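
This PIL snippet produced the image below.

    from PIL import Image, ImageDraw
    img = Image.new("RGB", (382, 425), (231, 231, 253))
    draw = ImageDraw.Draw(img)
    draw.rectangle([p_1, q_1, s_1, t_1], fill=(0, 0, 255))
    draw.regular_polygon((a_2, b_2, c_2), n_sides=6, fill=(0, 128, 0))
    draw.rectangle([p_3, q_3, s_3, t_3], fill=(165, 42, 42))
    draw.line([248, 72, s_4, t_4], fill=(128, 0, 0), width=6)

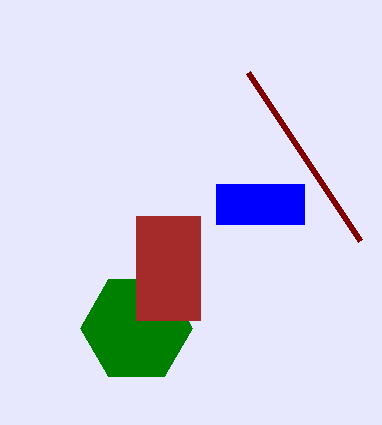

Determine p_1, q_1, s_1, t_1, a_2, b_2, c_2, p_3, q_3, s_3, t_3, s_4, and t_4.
p_1 = 216
q_1 = 184
s_1 = 304
t_1 = 224
a_2 = 136
b_2 = 328
c_2 = 56
p_3 = 136
q_3 = 216
s_3 = 200
t_3 = 320
s_4 = 360
t_4 = 240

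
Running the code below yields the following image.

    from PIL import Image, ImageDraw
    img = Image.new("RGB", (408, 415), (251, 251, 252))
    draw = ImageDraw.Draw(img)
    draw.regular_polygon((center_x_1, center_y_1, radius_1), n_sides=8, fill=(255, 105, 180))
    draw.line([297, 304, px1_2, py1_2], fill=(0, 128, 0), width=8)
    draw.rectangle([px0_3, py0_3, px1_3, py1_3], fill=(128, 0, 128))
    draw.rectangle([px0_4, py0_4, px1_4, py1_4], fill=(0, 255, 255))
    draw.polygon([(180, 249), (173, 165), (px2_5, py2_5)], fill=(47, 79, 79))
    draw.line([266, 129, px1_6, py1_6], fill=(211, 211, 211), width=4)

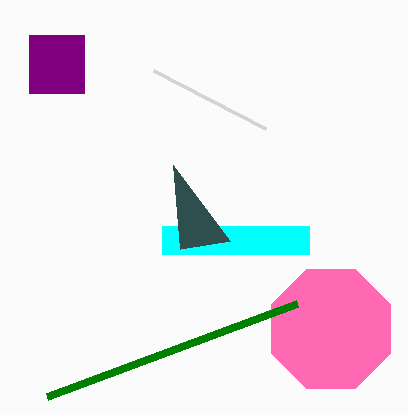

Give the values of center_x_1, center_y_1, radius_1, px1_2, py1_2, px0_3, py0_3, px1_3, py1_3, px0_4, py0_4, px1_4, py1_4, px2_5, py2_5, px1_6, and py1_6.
center_x_1 = 331; center_y_1 = 329; radius_1 = 64; px1_2 = 47; py1_2 = 397; px0_3 = 29; py0_3 = 35; px1_3 = 84; py1_3 = 93; px0_4 = 162; py0_4 = 226; px1_4 = 309; py1_4 = 254; px2_5 = 230; py2_5 = 241; px1_6 = 154; py1_6 = 71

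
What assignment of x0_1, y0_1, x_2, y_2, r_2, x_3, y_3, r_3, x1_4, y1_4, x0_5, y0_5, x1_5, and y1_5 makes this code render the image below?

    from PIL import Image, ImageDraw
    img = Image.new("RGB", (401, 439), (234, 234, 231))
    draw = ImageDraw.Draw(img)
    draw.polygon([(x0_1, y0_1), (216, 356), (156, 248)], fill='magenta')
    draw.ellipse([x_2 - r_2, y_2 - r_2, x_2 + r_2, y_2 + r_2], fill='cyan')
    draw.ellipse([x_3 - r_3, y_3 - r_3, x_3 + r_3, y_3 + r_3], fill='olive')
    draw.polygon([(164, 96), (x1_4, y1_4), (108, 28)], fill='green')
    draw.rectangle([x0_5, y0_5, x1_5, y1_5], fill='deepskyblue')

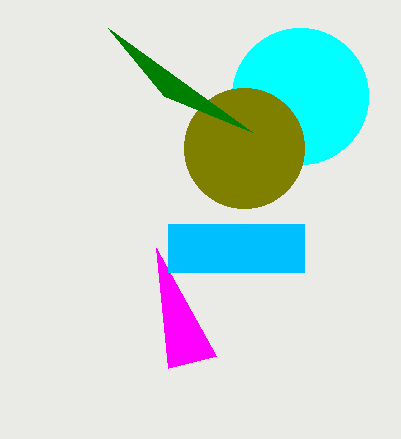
x0_1 = 168
y0_1 = 368
x_2 = 300
y_2 = 96
r_2 = 68
x_3 = 244
y_3 = 148
r_3 = 60
x1_4 = 252
y1_4 = 132
x0_5 = 168
y0_5 = 224
x1_5 = 304
y1_5 = 272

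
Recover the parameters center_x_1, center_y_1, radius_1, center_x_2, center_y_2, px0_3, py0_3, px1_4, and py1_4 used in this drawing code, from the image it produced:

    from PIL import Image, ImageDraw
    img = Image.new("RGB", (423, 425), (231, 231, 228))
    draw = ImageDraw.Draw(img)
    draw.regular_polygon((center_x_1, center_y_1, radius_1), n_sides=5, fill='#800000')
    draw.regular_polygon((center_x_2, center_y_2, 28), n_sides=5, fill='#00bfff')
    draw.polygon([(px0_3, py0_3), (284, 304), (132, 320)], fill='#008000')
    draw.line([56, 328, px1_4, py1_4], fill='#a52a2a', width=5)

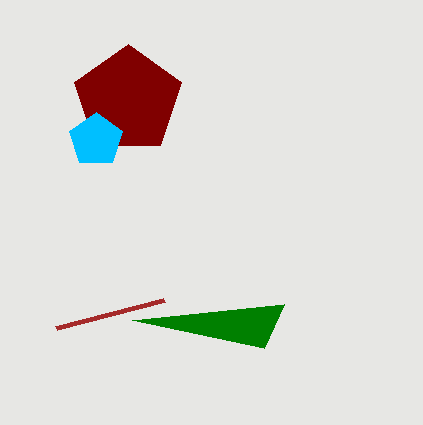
center_x_1 = 128; center_y_1 = 100; radius_1 = 56; center_x_2 = 96; center_y_2 = 140; px0_3 = 264; py0_3 = 348; px1_4 = 164; py1_4 = 300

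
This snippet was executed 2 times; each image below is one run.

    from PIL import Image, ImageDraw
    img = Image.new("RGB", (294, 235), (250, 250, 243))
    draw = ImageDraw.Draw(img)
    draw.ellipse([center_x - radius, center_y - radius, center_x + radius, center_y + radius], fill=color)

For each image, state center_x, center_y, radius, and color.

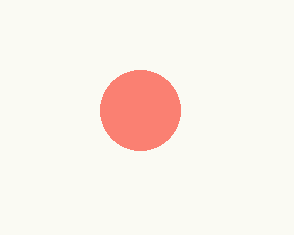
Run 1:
center_x = 140, center_y = 110, radius = 40, color = 'salmon'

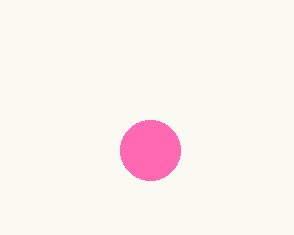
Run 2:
center_x = 150; center_y = 150; radius = 30; color = 'hotpink'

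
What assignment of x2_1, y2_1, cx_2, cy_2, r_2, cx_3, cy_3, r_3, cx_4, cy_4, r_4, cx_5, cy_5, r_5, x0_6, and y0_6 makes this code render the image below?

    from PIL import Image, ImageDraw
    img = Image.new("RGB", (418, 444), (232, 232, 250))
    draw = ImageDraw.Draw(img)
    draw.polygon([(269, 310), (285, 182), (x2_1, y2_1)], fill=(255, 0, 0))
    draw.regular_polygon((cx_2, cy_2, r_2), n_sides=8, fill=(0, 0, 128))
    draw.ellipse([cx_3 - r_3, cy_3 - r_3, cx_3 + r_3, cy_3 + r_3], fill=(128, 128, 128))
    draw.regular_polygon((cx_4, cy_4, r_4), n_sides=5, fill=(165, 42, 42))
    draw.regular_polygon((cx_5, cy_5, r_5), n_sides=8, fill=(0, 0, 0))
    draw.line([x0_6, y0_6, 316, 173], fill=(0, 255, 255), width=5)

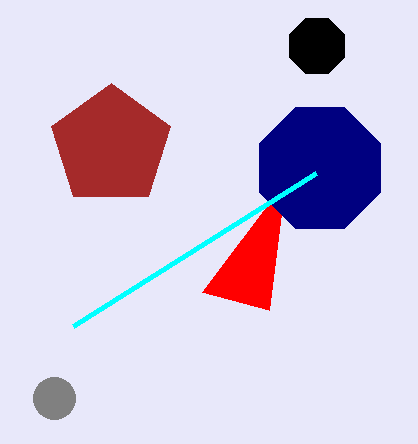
x2_1 = 202
y2_1 = 292
cx_2 = 320
cy_2 = 168
r_2 = 65
cx_3 = 54
cy_3 = 398
r_3 = 21
cx_4 = 111
cy_4 = 146
r_4 = 63
cx_5 = 317
cy_5 = 46
r_5 = 30
x0_6 = 73
y0_6 = 326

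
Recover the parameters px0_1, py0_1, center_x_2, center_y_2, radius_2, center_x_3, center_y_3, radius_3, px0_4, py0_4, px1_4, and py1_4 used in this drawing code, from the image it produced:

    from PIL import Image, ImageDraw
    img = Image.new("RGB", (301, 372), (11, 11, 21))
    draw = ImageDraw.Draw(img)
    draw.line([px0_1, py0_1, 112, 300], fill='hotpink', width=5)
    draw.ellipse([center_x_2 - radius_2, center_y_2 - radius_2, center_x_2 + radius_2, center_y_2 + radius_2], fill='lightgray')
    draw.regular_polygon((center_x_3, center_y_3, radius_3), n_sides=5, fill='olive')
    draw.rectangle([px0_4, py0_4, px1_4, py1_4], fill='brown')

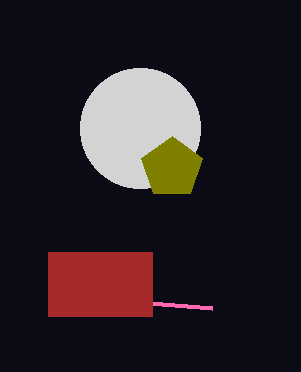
px0_1 = 212, py0_1 = 308, center_x_2 = 140, center_y_2 = 128, radius_2 = 60, center_x_3 = 172, center_y_3 = 168, radius_3 = 32, px0_4 = 48, py0_4 = 252, px1_4 = 152, py1_4 = 316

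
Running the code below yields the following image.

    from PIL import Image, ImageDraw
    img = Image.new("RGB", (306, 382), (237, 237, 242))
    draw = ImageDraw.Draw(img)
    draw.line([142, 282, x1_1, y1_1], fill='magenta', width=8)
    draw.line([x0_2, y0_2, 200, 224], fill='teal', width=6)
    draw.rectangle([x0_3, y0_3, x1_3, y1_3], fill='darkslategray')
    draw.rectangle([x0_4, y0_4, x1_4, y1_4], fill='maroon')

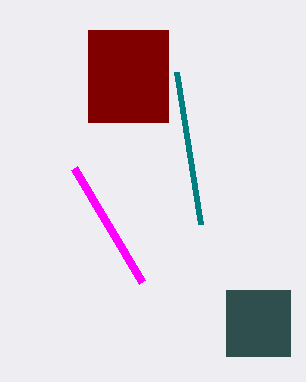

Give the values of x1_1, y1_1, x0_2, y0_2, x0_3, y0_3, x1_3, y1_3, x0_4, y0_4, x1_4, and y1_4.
x1_1 = 74, y1_1 = 168, x0_2 = 176, y0_2 = 72, x0_3 = 226, y0_3 = 290, x1_3 = 290, y1_3 = 356, x0_4 = 88, y0_4 = 30, x1_4 = 168, y1_4 = 122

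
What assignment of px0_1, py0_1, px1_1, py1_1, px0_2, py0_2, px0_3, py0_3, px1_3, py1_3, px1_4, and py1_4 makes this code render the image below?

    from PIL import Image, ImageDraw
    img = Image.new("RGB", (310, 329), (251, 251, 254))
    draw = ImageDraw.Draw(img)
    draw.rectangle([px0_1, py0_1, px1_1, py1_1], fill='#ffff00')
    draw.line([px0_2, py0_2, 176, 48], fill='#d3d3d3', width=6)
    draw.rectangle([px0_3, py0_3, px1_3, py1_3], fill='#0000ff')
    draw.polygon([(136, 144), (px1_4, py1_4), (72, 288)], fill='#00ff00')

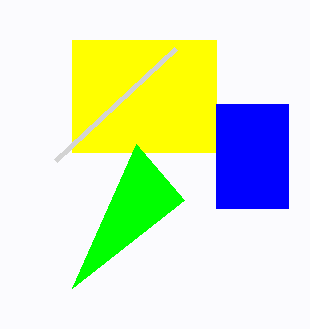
px0_1 = 72, py0_1 = 40, px1_1 = 216, py1_1 = 152, px0_2 = 56, py0_2 = 160, px0_3 = 216, py0_3 = 104, px1_3 = 288, py1_3 = 208, px1_4 = 184, py1_4 = 200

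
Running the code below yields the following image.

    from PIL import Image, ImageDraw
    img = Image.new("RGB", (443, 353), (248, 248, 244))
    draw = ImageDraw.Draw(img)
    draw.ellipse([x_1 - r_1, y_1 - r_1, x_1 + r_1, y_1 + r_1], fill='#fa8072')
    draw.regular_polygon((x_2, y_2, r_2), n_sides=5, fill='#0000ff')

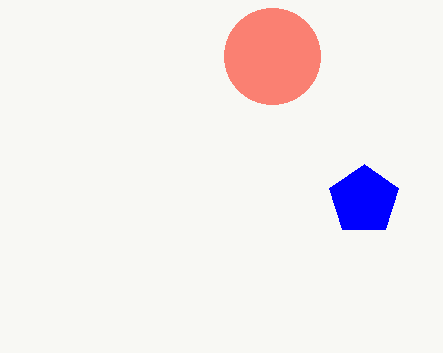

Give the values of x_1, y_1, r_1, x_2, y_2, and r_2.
x_1 = 272; y_1 = 56; r_1 = 48; x_2 = 364; y_2 = 200; r_2 = 36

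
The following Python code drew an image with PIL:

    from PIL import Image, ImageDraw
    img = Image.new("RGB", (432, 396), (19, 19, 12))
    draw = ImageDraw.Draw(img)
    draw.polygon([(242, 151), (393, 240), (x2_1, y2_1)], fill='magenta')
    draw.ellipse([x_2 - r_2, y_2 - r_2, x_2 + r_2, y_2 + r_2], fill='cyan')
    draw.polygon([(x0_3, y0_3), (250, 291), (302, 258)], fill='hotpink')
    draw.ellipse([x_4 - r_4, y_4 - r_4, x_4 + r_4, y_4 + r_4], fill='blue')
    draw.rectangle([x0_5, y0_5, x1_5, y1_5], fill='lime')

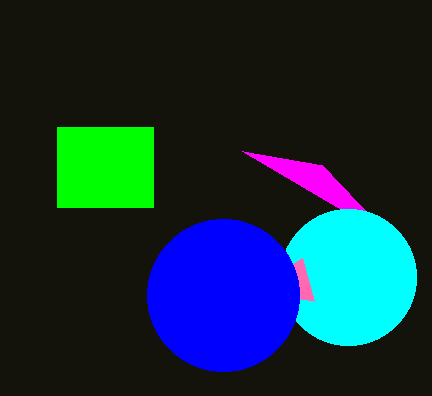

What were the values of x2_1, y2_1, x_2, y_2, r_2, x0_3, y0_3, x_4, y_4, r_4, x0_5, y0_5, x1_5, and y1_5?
x2_1 = 322
y2_1 = 165
x_2 = 348
y_2 = 277
r_2 = 68
x0_3 = 314
y0_3 = 301
x_4 = 223
y_4 = 295
r_4 = 76
x0_5 = 57
y0_5 = 127
x1_5 = 153
y1_5 = 207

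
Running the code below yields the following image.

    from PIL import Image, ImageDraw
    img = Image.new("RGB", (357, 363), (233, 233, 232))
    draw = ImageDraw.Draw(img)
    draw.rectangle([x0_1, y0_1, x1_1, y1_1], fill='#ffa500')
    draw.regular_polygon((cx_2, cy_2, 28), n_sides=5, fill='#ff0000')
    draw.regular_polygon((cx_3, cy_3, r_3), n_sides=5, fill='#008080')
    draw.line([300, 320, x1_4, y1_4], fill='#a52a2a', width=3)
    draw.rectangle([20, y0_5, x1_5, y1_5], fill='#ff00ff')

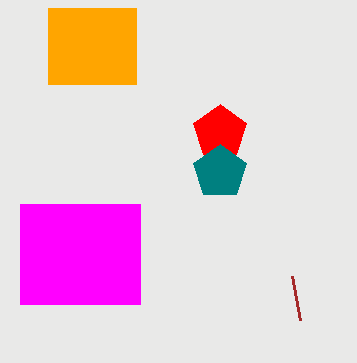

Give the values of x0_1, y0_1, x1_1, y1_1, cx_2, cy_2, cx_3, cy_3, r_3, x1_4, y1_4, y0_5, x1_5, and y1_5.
x0_1 = 48
y0_1 = 8
x1_1 = 136
y1_1 = 84
cx_2 = 220
cy_2 = 132
cx_3 = 220
cy_3 = 172
r_3 = 28
x1_4 = 292
y1_4 = 276
y0_5 = 204
x1_5 = 140
y1_5 = 304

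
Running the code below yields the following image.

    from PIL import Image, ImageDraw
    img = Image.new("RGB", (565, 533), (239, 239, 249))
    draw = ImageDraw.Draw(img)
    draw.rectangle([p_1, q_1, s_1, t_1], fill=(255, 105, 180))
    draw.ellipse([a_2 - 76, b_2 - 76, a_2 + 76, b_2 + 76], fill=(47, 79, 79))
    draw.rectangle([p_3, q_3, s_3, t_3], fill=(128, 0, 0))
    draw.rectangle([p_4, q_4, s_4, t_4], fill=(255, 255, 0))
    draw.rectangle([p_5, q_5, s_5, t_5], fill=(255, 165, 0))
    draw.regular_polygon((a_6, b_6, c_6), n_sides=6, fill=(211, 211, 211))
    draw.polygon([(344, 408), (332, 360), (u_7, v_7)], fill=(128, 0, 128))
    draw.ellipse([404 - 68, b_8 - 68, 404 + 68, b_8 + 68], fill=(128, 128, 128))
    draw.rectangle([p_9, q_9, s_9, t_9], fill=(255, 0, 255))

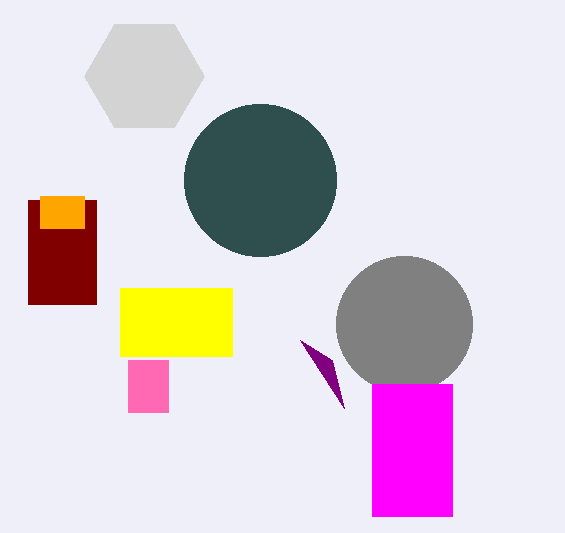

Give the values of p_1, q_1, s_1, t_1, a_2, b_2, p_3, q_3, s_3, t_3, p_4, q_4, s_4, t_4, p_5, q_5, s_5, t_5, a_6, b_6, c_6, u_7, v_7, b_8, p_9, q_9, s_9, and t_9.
p_1 = 128, q_1 = 360, s_1 = 168, t_1 = 412, a_2 = 260, b_2 = 180, p_3 = 28, q_3 = 200, s_3 = 96, t_3 = 304, p_4 = 120, q_4 = 288, s_4 = 232, t_4 = 356, p_5 = 40, q_5 = 196, s_5 = 84, t_5 = 228, a_6 = 144, b_6 = 76, c_6 = 60, u_7 = 300, v_7 = 340, b_8 = 324, p_9 = 372, q_9 = 384, s_9 = 452, t_9 = 516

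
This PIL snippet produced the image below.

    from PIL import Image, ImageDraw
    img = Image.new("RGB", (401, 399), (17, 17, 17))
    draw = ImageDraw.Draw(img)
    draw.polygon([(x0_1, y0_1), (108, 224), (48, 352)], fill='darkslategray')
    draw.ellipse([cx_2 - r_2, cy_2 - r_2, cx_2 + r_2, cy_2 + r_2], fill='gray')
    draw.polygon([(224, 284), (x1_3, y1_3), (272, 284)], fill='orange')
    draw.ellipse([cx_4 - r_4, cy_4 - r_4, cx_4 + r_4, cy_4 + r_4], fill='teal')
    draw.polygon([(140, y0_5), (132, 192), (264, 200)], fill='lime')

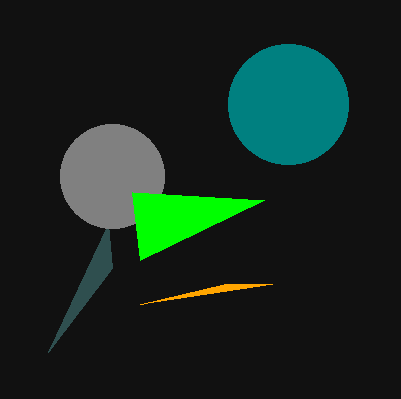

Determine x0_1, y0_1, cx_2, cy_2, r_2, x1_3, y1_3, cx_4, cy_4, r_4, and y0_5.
x0_1 = 112; y0_1 = 268; cx_2 = 112; cy_2 = 176; r_2 = 52; x1_3 = 140; y1_3 = 304; cx_4 = 288; cy_4 = 104; r_4 = 60; y0_5 = 260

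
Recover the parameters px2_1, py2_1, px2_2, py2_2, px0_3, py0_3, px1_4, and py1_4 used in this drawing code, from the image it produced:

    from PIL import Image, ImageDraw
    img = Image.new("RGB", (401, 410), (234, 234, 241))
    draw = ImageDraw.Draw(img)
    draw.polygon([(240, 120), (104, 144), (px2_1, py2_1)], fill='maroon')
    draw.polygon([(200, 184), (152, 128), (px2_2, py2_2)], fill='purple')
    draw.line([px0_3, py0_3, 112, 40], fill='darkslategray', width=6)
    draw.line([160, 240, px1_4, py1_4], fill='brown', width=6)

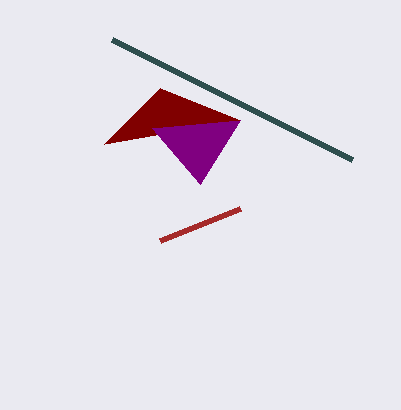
px2_1 = 160; py2_1 = 88; px2_2 = 240; py2_2 = 120; px0_3 = 352; py0_3 = 160; px1_4 = 240; py1_4 = 208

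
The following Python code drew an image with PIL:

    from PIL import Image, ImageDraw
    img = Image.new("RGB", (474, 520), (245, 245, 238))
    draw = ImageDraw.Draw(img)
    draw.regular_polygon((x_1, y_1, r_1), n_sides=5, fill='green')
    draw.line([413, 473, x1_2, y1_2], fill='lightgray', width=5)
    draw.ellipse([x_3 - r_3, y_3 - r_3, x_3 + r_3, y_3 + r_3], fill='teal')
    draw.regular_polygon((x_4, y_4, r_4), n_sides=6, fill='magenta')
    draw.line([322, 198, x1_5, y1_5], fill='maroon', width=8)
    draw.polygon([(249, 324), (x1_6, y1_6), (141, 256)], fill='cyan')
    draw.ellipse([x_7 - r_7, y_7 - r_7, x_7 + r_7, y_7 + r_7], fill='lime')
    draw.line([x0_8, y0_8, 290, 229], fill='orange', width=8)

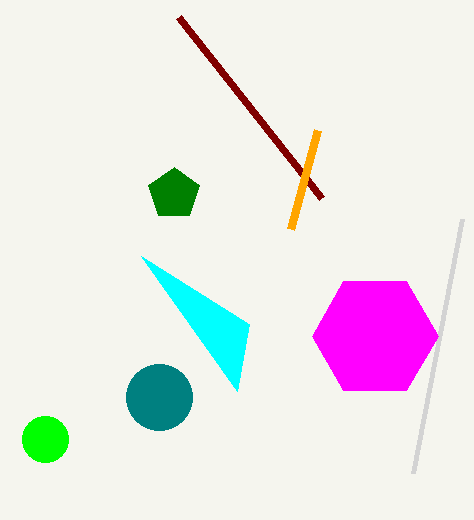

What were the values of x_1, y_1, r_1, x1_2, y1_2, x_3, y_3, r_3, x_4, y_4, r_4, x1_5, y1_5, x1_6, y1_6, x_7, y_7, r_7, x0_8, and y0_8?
x_1 = 174
y_1 = 194
r_1 = 27
x1_2 = 462
y1_2 = 219
x_3 = 159
y_3 = 397
r_3 = 33
x_4 = 375
y_4 = 336
r_4 = 63
x1_5 = 179
y1_5 = 17
x1_6 = 237
y1_6 = 391
x_7 = 45
y_7 = 439
r_7 = 23
x0_8 = 317
y0_8 = 130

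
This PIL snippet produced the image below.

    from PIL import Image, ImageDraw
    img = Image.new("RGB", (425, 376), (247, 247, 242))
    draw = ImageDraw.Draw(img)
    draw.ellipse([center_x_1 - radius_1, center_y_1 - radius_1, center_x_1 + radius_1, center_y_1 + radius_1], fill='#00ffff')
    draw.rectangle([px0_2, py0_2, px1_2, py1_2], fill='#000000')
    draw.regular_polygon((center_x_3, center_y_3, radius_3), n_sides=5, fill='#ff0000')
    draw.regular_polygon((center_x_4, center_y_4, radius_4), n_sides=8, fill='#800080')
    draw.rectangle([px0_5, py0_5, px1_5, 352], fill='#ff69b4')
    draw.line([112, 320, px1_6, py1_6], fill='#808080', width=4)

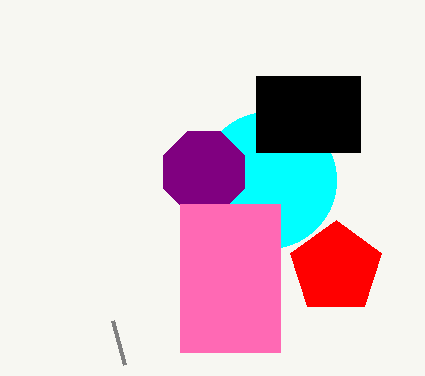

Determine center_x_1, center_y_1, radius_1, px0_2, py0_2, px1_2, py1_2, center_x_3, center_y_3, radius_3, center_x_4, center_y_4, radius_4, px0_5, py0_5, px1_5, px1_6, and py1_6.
center_x_1 = 268; center_y_1 = 180; radius_1 = 68; px0_2 = 256; py0_2 = 76; px1_2 = 360; py1_2 = 152; center_x_3 = 336; center_y_3 = 268; radius_3 = 48; center_x_4 = 204; center_y_4 = 172; radius_4 = 44; px0_5 = 180; py0_5 = 204; px1_5 = 280; px1_6 = 124; py1_6 = 364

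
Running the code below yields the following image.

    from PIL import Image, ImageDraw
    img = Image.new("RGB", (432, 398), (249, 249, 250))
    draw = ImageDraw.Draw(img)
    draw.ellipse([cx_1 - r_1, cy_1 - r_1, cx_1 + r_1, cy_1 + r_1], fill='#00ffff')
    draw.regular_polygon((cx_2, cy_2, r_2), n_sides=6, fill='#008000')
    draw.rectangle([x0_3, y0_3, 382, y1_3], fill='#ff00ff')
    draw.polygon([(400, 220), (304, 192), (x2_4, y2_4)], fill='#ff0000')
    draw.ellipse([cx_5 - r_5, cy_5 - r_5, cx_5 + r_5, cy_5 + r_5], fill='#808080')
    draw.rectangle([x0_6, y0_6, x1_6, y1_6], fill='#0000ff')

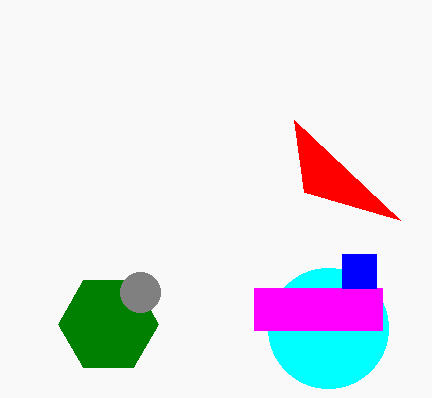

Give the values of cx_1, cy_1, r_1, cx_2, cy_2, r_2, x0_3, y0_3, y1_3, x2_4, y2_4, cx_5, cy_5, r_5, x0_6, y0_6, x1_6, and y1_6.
cx_1 = 328; cy_1 = 328; r_1 = 60; cx_2 = 108; cy_2 = 324; r_2 = 50; x0_3 = 254; y0_3 = 288; y1_3 = 330; x2_4 = 294; y2_4 = 120; cx_5 = 140; cy_5 = 292; r_5 = 20; x0_6 = 342; y0_6 = 254; x1_6 = 376; y1_6 = 288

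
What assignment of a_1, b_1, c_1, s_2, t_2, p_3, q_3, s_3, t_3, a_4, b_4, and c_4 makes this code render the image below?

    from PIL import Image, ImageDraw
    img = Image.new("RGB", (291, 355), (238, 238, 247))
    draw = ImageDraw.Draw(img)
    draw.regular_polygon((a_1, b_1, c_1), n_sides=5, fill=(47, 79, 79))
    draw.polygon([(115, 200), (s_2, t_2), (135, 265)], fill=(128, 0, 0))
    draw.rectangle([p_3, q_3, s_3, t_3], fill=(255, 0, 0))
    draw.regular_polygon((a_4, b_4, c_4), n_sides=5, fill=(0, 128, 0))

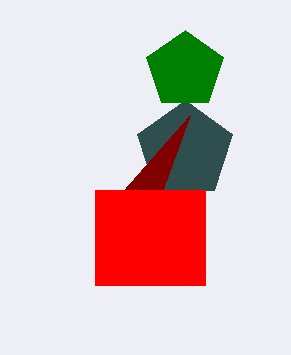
a_1 = 185; b_1 = 150; c_1 = 50; s_2 = 190; t_2 = 115; p_3 = 95; q_3 = 190; s_3 = 205; t_3 = 285; a_4 = 185; b_4 = 70; c_4 = 40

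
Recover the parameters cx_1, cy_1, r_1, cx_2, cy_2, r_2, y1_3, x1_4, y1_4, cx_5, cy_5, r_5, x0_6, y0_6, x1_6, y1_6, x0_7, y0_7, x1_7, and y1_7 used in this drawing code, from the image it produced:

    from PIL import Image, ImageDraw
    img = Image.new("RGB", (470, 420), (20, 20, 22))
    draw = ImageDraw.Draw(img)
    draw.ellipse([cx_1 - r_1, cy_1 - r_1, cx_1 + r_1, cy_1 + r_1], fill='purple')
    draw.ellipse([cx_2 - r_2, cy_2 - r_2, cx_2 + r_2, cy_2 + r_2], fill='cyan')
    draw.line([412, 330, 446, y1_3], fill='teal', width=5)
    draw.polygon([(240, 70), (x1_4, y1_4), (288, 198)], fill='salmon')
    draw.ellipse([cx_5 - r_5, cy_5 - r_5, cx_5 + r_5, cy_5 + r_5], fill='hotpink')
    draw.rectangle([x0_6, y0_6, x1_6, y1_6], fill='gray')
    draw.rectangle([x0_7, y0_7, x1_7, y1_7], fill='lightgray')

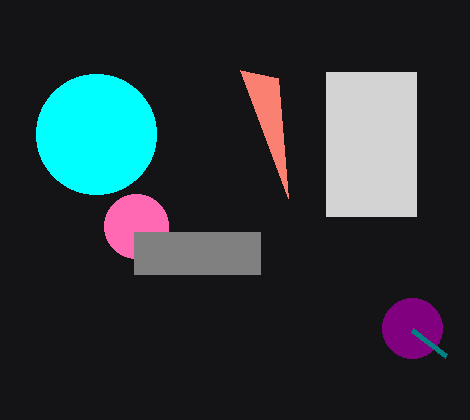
cx_1 = 412, cy_1 = 328, r_1 = 30, cx_2 = 96, cy_2 = 134, r_2 = 60, y1_3 = 356, x1_4 = 278, y1_4 = 78, cx_5 = 136, cy_5 = 226, r_5 = 32, x0_6 = 134, y0_6 = 232, x1_6 = 260, y1_6 = 274, x0_7 = 326, y0_7 = 72, x1_7 = 416, y1_7 = 216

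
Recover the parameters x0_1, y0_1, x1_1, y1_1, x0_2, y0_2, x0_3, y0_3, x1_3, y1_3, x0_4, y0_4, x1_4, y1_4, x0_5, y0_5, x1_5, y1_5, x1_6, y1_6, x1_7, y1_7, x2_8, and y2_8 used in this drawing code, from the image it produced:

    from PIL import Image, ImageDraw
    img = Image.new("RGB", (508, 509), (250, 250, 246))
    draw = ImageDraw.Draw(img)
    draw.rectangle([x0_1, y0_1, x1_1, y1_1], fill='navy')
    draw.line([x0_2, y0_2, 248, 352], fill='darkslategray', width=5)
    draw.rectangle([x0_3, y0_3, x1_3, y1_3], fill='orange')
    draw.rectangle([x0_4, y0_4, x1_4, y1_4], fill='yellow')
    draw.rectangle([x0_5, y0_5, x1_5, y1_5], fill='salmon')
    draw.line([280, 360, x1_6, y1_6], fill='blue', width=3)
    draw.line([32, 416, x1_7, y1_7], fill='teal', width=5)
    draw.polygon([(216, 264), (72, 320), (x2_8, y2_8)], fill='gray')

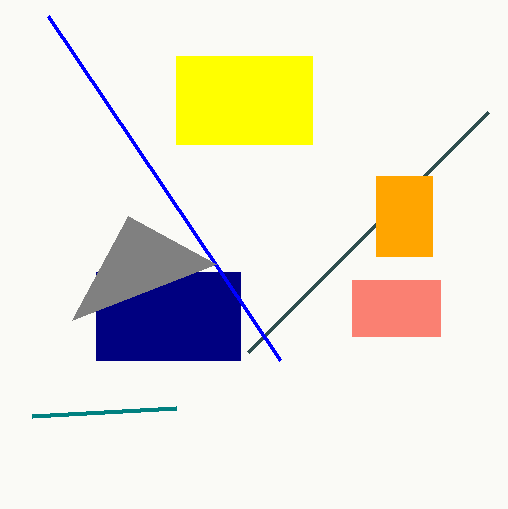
x0_1 = 96, y0_1 = 272, x1_1 = 240, y1_1 = 360, x0_2 = 488, y0_2 = 112, x0_3 = 376, y0_3 = 176, x1_3 = 432, y1_3 = 256, x0_4 = 176, y0_4 = 56, x1_4 = 312, y1_4 = 144, x0_5 = 352, y0_5 = 280, x1_5 = 440, y1_5 = 336, x1_6 = 48, y1_6 = 16, x1_7 = 176, y1_7 = 408, x2_8 = 128, y2_8 = 216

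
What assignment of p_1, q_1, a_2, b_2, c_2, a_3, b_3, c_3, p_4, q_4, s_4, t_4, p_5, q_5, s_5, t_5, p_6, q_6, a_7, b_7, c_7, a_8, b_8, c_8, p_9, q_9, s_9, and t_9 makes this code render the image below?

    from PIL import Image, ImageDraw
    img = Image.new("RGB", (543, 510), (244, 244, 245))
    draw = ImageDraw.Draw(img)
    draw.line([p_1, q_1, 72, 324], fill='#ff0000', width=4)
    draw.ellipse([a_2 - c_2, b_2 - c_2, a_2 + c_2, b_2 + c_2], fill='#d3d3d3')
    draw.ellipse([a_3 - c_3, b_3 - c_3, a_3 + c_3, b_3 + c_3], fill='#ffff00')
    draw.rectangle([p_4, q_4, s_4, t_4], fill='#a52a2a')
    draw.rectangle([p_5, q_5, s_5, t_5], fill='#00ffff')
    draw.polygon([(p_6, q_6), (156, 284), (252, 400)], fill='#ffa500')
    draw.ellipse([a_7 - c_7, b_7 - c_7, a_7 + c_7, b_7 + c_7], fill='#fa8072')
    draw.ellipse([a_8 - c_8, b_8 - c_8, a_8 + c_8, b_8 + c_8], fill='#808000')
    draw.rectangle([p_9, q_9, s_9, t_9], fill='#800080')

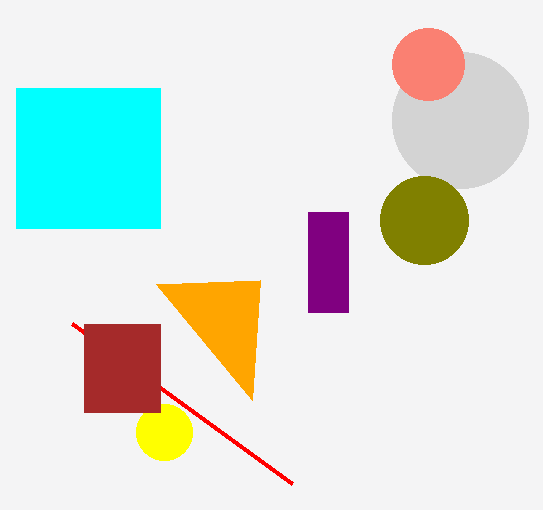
p_1 = 292
q_1 = 484
a_2 = 460
b_2 = 120
c_2 = 68
a_3 = 164
b_3 = 432
c_3 = 28
p_4 = 84
q_4 = 324
s_4 = 160
t_4 = 412
p_5 = 16
q_5 = 88
s_5 = 160
t_5 = 228
p_6 = 260
q_6 = 280
a_7 = 428
b_7 = 64
c_7 = 36
a_8 = 424
b_8 = 220
c_8 = 44
p_9 = 308
q_9 = 212
s_9 = 348
t_9 = 312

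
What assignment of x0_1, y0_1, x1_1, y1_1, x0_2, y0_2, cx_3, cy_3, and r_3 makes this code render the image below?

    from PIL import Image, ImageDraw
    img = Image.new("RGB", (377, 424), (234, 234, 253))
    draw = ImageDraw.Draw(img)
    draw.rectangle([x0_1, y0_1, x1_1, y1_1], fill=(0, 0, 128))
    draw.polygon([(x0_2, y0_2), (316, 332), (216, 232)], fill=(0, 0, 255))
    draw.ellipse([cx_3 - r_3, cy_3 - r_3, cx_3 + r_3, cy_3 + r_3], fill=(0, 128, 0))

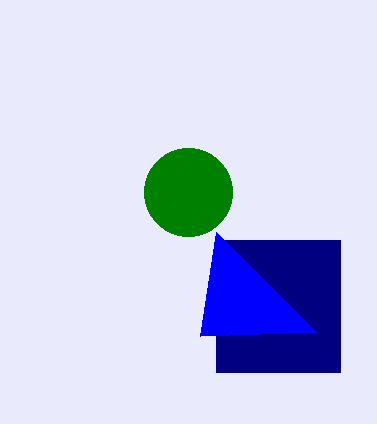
x0_1 = 216
y0_1 = 240
x1_1 = 340
y1_1 = 372
x0_2 = 200
y0_2 = 336
cx_3 = 188
cy_3 = 192
r_3 = 44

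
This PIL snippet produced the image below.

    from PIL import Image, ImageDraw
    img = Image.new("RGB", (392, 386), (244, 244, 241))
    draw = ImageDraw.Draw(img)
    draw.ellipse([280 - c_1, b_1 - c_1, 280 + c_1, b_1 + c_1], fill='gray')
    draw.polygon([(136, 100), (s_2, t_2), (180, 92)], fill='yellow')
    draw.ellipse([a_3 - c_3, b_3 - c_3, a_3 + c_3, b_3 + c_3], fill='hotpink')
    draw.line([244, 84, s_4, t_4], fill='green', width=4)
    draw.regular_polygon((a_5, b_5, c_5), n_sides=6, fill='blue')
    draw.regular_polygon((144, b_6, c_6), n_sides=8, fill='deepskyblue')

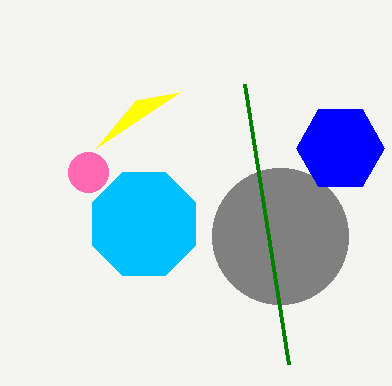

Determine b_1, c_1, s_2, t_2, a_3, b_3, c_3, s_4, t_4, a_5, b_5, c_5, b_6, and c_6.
b_1 = 236; c_1 = 68; s_2 = 96; t_2 = 148; a_3 = 88; b_3 = 172; c_3 = 20; s_4 = 288; t_4 = 364; a_5 = 340; b_5 = 148; c_5 = 44; b_6 = 224; c_6 = 56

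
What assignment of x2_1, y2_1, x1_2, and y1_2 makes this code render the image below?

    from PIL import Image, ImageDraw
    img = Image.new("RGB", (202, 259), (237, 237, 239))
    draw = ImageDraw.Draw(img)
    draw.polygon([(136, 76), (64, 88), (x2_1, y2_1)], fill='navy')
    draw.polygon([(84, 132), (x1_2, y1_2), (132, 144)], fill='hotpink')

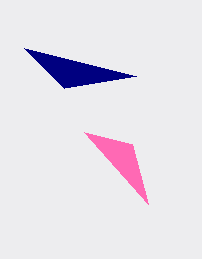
x2_1 = 24
y2_1 = 48
x1_2 = 148
y1_2 = 204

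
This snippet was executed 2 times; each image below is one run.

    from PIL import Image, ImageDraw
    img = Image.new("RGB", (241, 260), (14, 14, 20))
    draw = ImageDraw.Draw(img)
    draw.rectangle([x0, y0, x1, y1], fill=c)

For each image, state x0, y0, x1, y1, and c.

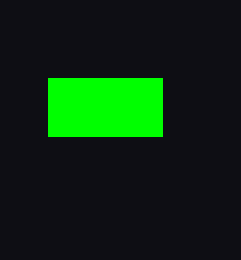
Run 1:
x0 = 48, y0 = 78, x1 = 162, y1 = 136, c = 'lime'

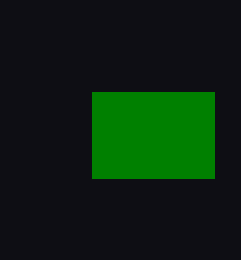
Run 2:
x0 = 92
y0 = 92
x1 = 214
y1 = 178
c = 'green'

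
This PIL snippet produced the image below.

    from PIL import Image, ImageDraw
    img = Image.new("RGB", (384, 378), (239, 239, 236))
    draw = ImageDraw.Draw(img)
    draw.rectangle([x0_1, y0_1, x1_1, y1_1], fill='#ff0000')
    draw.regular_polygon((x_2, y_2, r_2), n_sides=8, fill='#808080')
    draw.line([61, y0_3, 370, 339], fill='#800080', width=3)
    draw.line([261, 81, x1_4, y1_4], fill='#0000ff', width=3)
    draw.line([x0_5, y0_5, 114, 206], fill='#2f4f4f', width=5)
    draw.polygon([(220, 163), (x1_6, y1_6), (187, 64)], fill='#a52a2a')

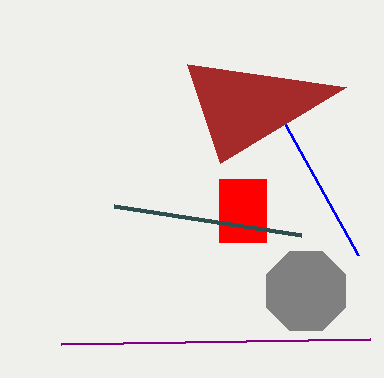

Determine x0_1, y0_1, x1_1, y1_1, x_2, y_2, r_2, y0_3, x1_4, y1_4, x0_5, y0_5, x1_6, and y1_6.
x0_1 = 219; y0_1 = 179; x1_1 = 266; y1_1 = 242; x_2 = 306; y_2 = 291; r_2 = 43; y0_3 = 344; x1_4 = 358; y1_4 = 255; x0_5 = 301; y0_5 = 235; x1_6 = 346; y1_6 = 87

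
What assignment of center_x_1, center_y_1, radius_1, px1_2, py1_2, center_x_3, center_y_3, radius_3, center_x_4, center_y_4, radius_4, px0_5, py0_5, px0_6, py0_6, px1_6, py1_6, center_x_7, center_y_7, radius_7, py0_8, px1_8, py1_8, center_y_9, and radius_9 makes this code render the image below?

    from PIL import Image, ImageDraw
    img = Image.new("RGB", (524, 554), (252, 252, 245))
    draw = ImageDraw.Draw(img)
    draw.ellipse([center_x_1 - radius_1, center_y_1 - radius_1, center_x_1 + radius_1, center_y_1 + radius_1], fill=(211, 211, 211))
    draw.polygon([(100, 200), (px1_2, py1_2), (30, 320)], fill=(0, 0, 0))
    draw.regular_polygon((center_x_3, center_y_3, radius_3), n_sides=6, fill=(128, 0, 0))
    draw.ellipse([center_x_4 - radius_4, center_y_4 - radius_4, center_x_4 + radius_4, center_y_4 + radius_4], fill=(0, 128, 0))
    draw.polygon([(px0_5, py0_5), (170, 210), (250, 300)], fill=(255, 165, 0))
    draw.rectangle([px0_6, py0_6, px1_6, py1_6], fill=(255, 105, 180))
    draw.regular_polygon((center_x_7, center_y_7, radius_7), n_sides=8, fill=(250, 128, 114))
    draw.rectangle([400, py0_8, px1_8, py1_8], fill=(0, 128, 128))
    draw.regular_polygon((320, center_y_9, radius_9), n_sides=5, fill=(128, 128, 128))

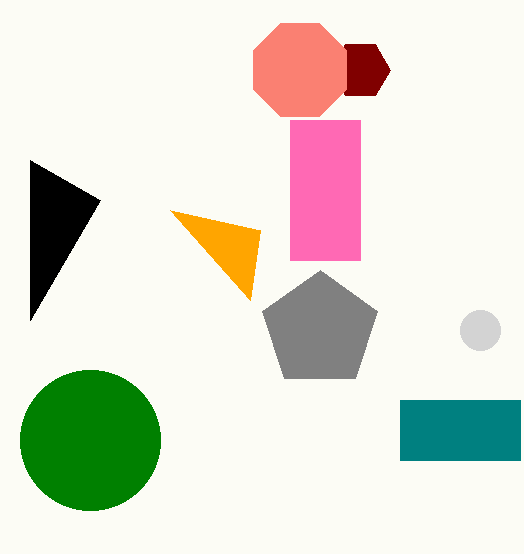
center_x_1 = 480
center_y_1 = 330
radius_1 = 20
px1_2 = 30
py1_2 = 160
center_x_3 = 360
center_y_3 = 70
radius_3 = 30
center_x_4 = 90
center_y_4 = 440
radius_4 = 70
px0_5 = 260
py0_5 = 230
px0_6 = 290
py0_6 = 120
px1_6 = 360
py1_6 = 260
center_x_7 = 300
center_y_7 = 70
radius_7 = 50
py0_8 = 400
px1_8 = 520
py1_8 = 460
center_y_9 = 330
radius_9 = 60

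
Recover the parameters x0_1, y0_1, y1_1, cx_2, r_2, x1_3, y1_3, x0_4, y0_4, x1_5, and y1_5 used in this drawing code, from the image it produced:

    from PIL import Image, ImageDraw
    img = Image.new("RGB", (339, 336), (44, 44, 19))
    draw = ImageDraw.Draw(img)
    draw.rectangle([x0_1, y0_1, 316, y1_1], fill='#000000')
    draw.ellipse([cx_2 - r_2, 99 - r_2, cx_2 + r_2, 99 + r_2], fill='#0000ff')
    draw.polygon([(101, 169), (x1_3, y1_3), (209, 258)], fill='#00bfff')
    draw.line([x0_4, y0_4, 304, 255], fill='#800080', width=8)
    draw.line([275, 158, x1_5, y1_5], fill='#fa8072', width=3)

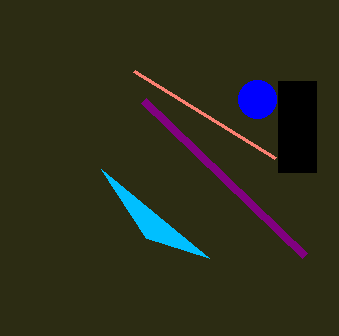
x0_1 = 278
y0_1 = 81
y1_1 = 172
cx_2 = 257
r_2 = 19
x1_3 = 146
y1_3 = 238
x0_4 = 143
y0_4 = 100
x1_5 = 134
y1_5 = 71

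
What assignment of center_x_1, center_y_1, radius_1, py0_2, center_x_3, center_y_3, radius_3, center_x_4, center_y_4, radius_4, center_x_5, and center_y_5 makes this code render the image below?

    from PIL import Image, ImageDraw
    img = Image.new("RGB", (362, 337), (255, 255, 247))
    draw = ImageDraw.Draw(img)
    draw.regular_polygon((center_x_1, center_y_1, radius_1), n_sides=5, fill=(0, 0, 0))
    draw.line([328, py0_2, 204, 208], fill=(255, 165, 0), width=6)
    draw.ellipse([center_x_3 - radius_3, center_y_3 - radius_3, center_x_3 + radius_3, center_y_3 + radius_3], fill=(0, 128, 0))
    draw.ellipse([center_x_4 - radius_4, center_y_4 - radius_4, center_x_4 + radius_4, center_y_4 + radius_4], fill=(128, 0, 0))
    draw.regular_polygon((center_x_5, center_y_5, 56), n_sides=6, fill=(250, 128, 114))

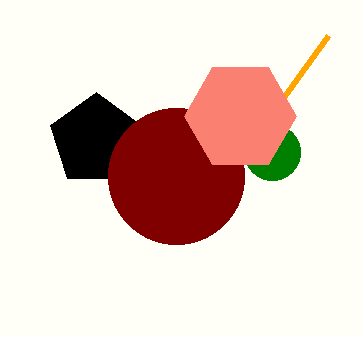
center_x_1 = 96; center_y_1 = 140; radius_1 = 48; py0_2 = 36; center_x_3 = 272; center_y_3 = 152; radius_3 = 28; center_x_4 = 176; center_y_4 = 176; radius_4 = 68; center_x_5 = 240; center_y_5 = 116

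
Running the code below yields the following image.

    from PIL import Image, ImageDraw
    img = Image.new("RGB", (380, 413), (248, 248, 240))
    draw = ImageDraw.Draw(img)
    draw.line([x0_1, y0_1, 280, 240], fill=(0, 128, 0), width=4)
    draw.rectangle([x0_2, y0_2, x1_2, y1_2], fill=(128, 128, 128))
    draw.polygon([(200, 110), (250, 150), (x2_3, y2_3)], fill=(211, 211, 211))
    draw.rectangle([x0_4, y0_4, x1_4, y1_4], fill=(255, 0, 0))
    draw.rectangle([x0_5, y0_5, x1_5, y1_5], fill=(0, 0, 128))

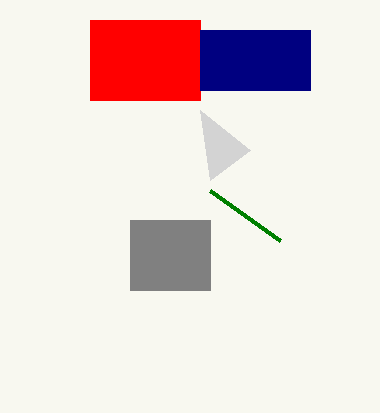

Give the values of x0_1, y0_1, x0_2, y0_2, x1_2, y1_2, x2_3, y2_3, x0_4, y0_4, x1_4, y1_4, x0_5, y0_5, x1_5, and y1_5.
x0_1 = 210
y0_1 = 190
x0_2 = 130
y0_2 = 220
x1_2 = 210
y1_2 = 290
x2_3 = 210
y2_3 = 180
x0_4 = 90
y0_4 = 20
x1_4 = 200
y1_4 = 100
x0_5 = 200
y0_5 = 30
x1_5 = 310
y1_5 = 90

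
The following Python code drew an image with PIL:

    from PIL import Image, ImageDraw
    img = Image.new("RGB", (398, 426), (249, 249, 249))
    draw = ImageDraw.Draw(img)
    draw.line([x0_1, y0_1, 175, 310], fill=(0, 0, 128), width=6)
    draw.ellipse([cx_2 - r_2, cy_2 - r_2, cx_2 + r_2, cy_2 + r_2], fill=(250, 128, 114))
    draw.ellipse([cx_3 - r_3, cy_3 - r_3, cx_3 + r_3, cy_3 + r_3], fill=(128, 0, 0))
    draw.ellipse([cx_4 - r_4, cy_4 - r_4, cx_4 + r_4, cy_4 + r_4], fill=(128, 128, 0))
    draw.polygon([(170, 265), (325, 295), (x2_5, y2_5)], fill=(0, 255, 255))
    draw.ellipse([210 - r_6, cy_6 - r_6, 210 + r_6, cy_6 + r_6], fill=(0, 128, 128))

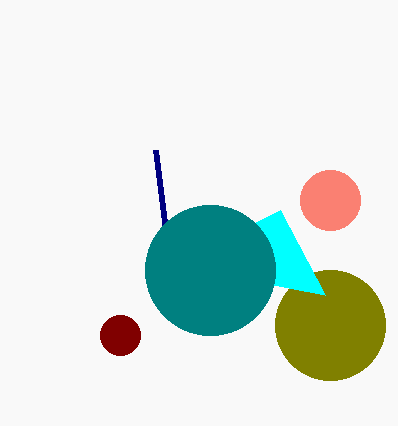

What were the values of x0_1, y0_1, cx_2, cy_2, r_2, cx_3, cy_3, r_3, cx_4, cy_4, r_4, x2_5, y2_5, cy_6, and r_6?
x0_1 = 155; y0_1 = 150; cx_2 = 330; cy_2 = 200; r_2 = 30; cx_3 = 120; cy_3 = 335; r_3 = 20; cx_4 = 330; cy_4 = 325; r_4 = 55; x2_5 = 280; y2_5 = 210; cy_6 = 270; r_6 = 65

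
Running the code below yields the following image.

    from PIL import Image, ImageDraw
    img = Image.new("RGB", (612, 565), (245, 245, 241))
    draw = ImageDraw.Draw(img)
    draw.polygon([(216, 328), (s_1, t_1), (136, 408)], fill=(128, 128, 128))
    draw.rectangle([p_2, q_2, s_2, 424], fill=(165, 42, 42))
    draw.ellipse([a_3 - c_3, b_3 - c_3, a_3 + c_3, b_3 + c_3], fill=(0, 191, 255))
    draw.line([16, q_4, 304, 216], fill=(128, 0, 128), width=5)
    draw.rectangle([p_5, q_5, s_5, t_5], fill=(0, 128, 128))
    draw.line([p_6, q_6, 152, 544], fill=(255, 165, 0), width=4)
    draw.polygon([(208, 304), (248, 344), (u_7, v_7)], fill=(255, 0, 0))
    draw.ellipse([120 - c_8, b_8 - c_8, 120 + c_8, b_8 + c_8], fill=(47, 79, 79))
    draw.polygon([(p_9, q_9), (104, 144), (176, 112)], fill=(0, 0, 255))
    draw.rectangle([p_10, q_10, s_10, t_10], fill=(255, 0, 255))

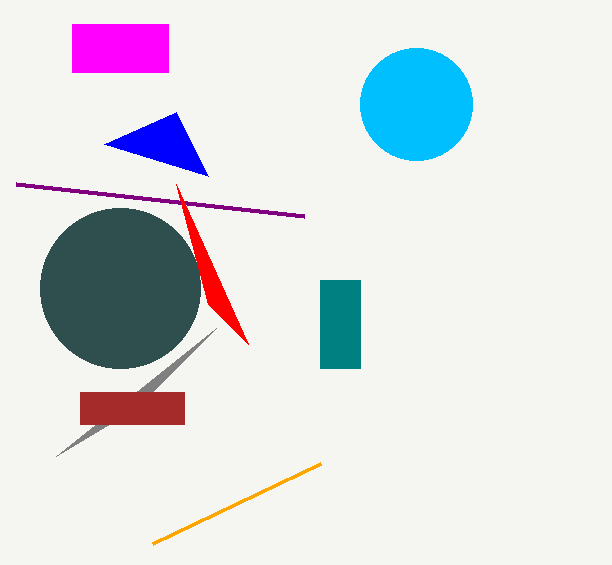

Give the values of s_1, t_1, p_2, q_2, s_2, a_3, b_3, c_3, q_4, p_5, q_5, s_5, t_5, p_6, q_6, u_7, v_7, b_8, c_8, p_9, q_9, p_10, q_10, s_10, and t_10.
s_1 = 56, t_1 = 456, p_2 = 80, q_2 = 392, s_2 = 184, a_3 = 416, b_3 = 104, c_3 = 56, q_4 = 184, p_5 = 320, q_5 = 280, s_5 = 360, t_5 = 368, p_6 = 320, q_6 = 464, u_7 = 176, v_7 = 184, b_8 = 288, c_8 = 80, p_9 = 208, q_9 = 176, p_10 = 72, q_10 = 24, s_10 = 168, t_10 = 72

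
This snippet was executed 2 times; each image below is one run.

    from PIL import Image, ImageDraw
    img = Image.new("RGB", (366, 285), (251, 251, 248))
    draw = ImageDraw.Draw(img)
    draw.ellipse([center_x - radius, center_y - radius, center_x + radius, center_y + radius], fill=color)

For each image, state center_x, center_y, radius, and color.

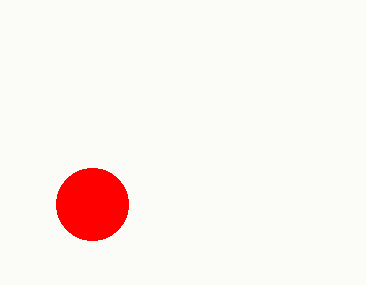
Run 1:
center_x = 92; center_y = 204; radius = 36; color = 'red'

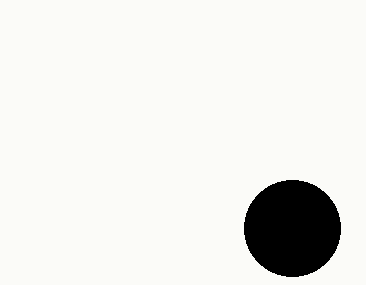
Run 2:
center_x = 292; center_y = 228; radius = 48; color = 'black'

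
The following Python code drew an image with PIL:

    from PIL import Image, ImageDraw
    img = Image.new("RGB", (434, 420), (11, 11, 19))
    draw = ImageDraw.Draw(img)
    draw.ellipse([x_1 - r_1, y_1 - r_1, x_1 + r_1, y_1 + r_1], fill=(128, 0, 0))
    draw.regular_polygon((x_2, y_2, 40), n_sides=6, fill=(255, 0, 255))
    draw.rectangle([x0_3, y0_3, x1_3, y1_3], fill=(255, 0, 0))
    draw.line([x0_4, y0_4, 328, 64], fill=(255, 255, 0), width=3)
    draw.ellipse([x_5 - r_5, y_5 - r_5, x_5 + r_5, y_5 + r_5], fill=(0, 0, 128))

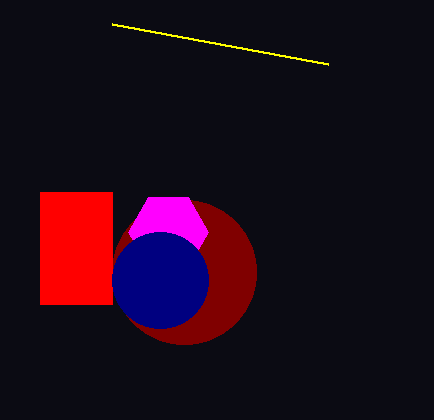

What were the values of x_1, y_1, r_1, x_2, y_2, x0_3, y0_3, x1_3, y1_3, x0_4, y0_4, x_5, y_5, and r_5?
x_1 = 184
y_1 = 272
r_1 = 72
x_2 = 168
y_2 = 232
x0_3 = 40
y0_3 = 192
x1_3 = 112
y1_3 = 304
x0_4 = 112
y0_4 = 24
x_5 = 160
y_5 = 280
r_5 = 48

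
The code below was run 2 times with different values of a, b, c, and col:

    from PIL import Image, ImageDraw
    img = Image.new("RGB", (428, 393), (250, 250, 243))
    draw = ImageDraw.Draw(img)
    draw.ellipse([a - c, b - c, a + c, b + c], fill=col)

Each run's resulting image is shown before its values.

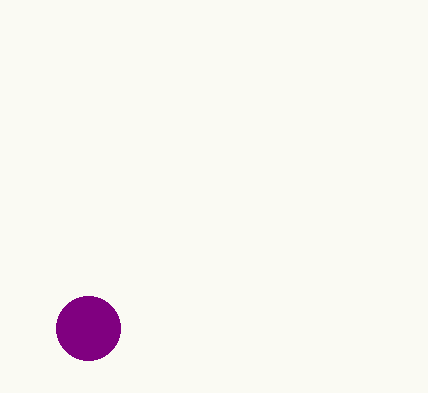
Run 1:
a = 88; b = 328; c = 32; col = 'purple'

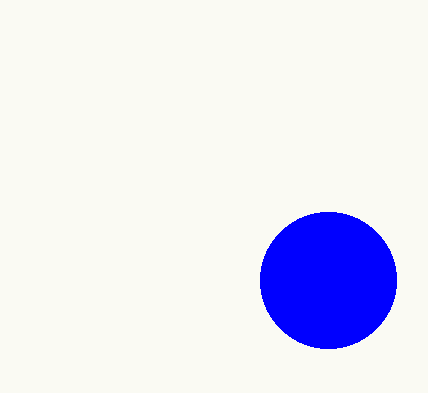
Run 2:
a = 328, b = 280, c = 68, col = 'blue'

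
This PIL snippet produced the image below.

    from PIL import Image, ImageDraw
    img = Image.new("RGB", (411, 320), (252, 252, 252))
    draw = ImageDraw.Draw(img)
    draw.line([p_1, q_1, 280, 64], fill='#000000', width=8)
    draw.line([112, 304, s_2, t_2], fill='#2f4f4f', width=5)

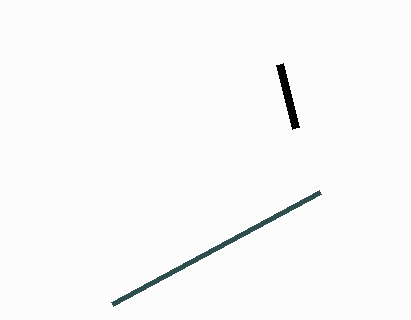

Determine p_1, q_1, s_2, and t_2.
p_1 = 296; q_1 = 128; s_2 = 320; t_2 = 192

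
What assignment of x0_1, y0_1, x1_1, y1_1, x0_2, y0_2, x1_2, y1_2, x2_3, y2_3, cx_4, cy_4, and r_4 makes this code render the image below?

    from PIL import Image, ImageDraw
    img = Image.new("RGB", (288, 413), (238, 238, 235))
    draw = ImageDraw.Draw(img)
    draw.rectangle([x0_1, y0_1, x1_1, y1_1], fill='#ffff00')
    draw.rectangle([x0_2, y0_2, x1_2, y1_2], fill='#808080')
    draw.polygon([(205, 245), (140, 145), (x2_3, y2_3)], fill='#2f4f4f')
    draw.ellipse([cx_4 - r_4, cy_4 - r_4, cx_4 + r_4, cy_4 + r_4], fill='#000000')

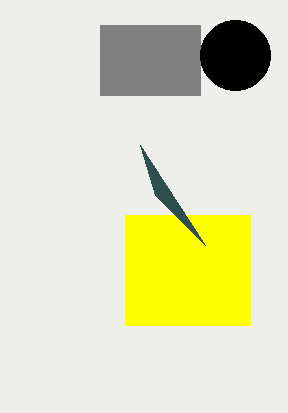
x0_1 = 125
y0_1 = 215
x1_1 = 250
y1_1 = 325
x0_2 = 100
y0_2 = 25
x1_2 = 200
y1_2 = 95
x2_3 = 155
y2_3 = 195
cx_4 = 235
cy_4 = 55
r_4 = 35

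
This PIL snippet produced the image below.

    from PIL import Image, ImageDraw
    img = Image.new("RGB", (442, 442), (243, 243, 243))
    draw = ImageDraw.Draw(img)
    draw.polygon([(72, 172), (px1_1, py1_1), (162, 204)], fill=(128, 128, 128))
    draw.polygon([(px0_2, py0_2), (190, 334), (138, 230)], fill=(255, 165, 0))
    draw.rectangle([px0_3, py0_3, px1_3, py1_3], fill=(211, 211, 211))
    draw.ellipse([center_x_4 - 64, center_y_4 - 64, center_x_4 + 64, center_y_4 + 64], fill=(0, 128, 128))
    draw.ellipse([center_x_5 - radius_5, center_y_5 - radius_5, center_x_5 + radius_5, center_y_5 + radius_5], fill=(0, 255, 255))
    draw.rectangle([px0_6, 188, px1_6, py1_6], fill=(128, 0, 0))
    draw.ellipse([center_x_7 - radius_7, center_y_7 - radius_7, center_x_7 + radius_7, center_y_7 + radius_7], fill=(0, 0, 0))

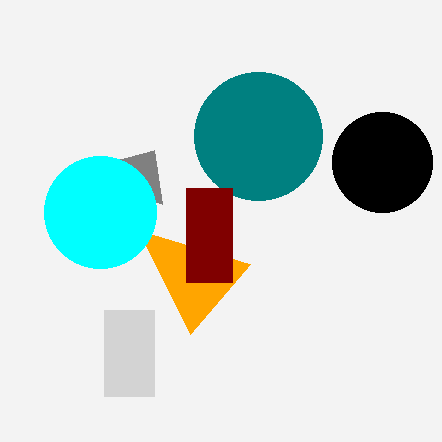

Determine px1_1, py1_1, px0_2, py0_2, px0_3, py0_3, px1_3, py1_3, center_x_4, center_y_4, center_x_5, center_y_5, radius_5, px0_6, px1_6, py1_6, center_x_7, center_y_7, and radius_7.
px1_1 = 154; py1_1 = 150; px0_2 = 250; py0_2 = 264; px0_3 = 104; py0_3 = 310; px1_3 = 154; py1_3 = 396; center_x_4 = 258; center_y_4 = 136; center_x_5 = 100; center_y_5 = 212; radius_5 = 56; px0_6 = 186; px1_6 = 232; py1_6 = 282; center_x_7 = 382; center_y_7 = 162; radius_7 = 50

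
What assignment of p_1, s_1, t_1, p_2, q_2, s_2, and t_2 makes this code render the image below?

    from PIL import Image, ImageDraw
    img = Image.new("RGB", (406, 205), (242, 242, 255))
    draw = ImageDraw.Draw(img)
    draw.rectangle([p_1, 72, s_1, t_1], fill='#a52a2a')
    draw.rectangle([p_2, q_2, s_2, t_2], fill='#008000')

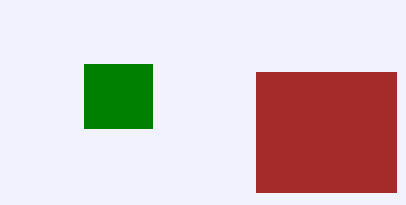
p_1 = 256; s_1 = 396; t_1 = 192; p_2 = 84; q_2 = 64; s_2 = 152; t_2 = 128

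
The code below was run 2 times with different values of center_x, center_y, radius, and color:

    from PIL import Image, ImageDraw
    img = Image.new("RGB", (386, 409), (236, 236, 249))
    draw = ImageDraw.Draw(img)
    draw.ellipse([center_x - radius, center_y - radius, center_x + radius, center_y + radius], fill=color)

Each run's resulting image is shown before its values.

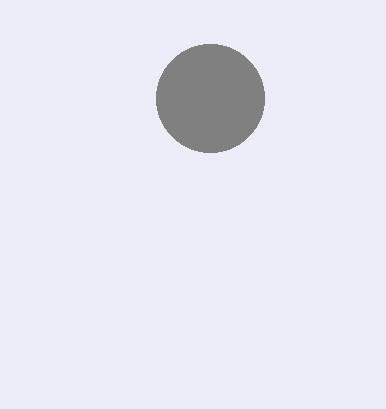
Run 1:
center_x = 210, center_y = 98, radius = 54, color = 'gray'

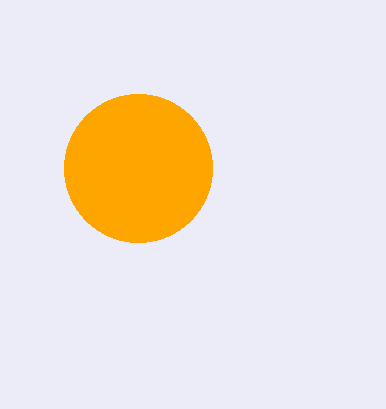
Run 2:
center_x = 138, center_y = 168, radius = 74, color = 'orange'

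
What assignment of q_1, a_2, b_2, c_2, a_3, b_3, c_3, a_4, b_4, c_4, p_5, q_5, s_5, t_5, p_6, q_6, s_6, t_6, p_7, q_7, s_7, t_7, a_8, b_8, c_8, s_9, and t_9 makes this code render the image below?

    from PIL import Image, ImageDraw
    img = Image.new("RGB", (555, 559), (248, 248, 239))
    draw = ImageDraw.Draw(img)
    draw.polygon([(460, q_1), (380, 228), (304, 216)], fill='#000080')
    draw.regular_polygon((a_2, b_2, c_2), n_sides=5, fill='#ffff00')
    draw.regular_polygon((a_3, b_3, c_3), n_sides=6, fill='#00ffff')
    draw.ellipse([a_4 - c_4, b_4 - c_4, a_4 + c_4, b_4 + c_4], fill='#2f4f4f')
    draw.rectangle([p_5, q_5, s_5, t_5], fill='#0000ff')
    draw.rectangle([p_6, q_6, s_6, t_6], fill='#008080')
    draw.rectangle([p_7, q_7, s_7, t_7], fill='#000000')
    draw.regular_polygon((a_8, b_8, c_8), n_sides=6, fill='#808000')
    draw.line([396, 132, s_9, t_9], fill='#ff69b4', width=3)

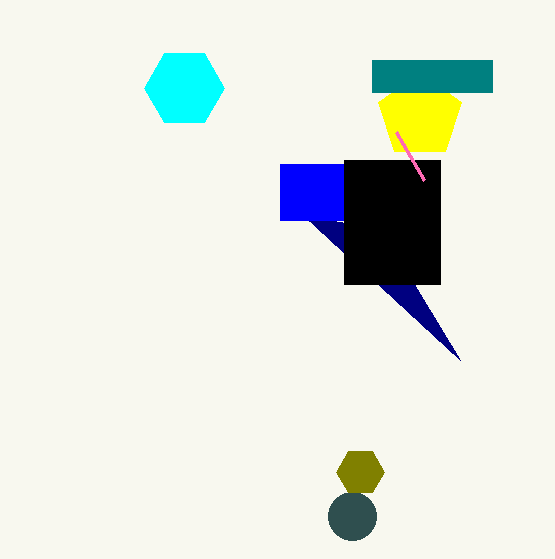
q_1 = 360, a_2 = 420, b_2 = 116, c_2 = 44, a_3 = 184, b_3 = 88, c_3 = 40, a_4 = 352, b_4 = 516, c_4 = 24, p_5 = 280, q_5 = 164, s_5 = 344, t_5 = 220, p_6 = 372, q_6 = 60, s_6 = 492, t_6 = 92, p_7 = 344, q_7 = 160, s_7 = 440, t_7 = 284, a_8 = 360, b_8 = 472, c_8 = 24, s_9 = 424, t_9 = 180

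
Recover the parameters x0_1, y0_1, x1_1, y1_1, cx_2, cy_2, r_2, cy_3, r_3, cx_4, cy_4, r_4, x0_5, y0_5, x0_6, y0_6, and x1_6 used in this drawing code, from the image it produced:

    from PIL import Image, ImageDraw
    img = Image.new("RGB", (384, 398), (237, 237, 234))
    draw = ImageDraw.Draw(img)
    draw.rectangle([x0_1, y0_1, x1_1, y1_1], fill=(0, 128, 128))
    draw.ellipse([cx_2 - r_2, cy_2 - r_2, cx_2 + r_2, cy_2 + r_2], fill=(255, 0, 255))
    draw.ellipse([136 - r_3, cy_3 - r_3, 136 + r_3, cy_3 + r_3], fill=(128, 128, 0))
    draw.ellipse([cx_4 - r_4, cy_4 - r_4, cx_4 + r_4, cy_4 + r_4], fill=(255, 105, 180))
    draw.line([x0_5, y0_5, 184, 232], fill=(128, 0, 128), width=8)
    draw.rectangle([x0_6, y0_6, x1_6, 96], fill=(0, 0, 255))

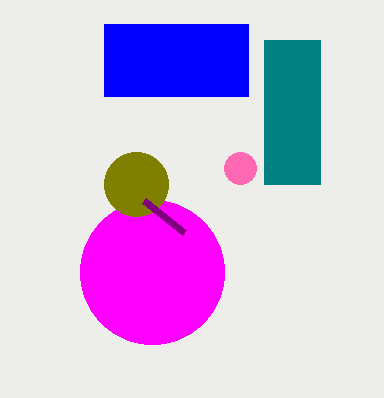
x0_1 = 264, y0_1 = 40, x1_1 = 320, y1_1 = 184, cx_2 = 152, cy_2 = 272, r_2 = 72, cy_3 = 184, r_3 = 32, cx_4 = 240, cy_4 = 168, r_4 = 16, x0_5 = 144, y0_5 = 200, x0_6 = 104, y0_6 = 24, x1_6 = 248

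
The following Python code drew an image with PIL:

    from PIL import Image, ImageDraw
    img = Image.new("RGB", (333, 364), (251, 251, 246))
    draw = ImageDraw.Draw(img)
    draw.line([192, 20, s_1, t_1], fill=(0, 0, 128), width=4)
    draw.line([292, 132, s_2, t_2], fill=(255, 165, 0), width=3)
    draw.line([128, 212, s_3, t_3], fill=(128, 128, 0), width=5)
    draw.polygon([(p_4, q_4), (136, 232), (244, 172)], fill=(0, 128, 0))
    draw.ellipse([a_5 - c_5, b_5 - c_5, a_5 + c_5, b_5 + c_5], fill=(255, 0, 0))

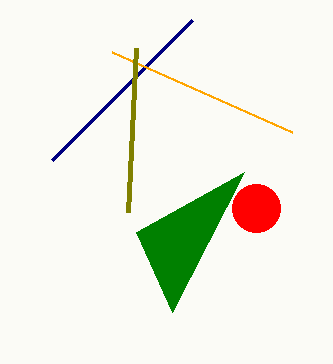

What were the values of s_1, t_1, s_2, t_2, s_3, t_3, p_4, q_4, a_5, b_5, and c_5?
s_1 = 52, t_1 = 160, s_2 = 112, t_2 = 52, s_3 = 136, t_3 = 48, p_4 = 172, q_4 = 312, a_5 = 256, b_5 = 208, c_5 = 24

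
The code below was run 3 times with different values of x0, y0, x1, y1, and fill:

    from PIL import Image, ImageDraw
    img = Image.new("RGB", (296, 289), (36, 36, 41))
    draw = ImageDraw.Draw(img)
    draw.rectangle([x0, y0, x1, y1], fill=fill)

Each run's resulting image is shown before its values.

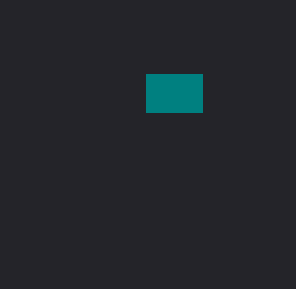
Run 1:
x0 = 146; y0 = 74; x1 = 202; y1 = 112; fill = 'teal'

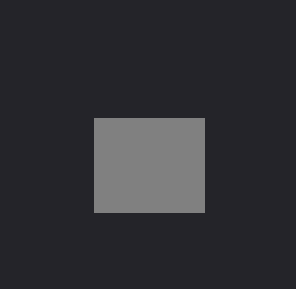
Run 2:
x0 = 94, y0 = 118, x1 = 204, y1 = 212, fill = 'gray'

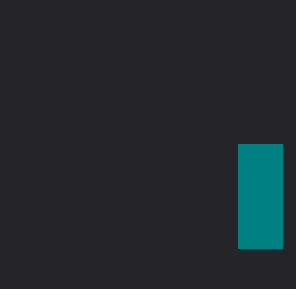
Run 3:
x0 = 238
y0 = 144
x1 = 282
y1 = 248
fill = 'teal'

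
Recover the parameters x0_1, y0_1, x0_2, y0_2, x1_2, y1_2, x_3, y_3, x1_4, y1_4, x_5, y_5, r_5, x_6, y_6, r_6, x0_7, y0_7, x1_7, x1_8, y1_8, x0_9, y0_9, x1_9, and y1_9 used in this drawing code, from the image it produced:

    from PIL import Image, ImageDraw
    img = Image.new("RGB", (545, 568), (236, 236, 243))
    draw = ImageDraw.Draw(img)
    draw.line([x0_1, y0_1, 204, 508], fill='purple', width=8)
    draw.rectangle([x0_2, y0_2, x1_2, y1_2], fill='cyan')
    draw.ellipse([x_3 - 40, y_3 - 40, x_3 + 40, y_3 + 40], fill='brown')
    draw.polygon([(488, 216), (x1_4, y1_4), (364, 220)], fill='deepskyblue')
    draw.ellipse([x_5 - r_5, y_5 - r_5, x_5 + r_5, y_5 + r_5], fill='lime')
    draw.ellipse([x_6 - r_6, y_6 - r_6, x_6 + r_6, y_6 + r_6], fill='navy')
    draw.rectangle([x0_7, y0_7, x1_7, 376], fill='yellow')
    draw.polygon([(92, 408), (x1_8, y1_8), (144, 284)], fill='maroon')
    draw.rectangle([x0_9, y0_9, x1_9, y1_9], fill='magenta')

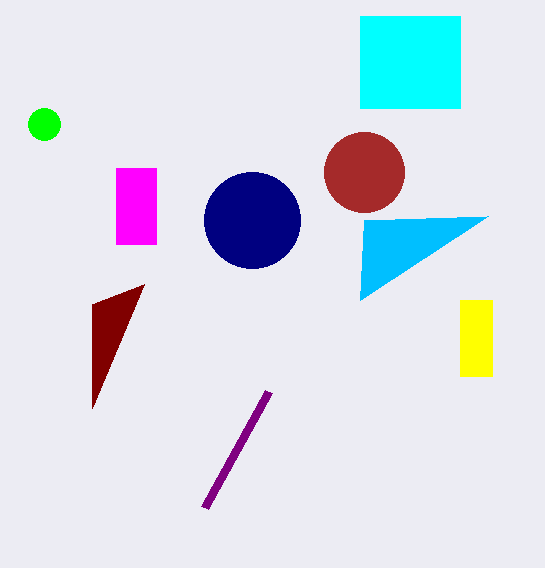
x0_1 = 268, y0_1 = 392, x0_2 = 360, y0_2 = 16, x1_2 = 460, y1_2 = 108, x_3 = 364, y_3 = 172, x1_4 = 360, y1_4 = 300, x_5 = 44, y_5 = 124, r_5 = 16, x_6 = 252, y_6 = 220, r_6 = 48, x0_7 = 460, y0_7 = 300, x1_7 = 492, x1_8 = 92, y1_8 = 304, x0_9 = 116, y0_9 = 168, x1_9 = 156, y1_9 = 244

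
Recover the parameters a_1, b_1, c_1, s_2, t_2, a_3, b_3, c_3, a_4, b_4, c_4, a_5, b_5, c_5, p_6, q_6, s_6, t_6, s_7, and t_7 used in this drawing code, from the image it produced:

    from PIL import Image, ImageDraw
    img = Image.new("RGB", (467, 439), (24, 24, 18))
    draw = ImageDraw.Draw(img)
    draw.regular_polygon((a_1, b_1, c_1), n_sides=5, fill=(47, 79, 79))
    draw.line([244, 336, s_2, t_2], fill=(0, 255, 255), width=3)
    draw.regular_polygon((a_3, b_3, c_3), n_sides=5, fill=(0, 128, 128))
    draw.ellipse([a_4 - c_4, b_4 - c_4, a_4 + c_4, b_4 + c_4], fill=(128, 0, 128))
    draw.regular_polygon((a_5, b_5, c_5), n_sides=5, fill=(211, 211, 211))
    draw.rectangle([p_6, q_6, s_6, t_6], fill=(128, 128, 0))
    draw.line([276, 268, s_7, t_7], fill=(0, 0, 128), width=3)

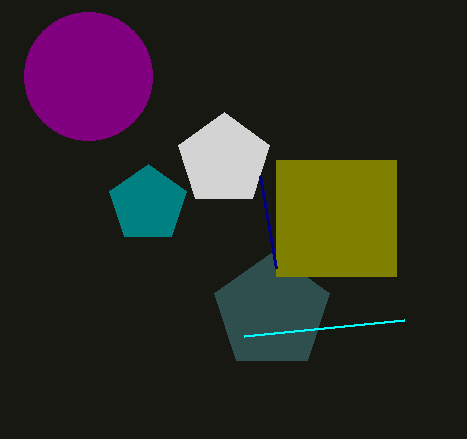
a_1 = 272; b_1 = 312; c_1 = 60; s_2 = 404; t_2 = 320; a_3 = 148; b_3 = 204; c_3 = 40; a_4 = 88; b_4 = 76; c_4 = 64; a_5 = 224; b_5 = 160; c_5 = 48; p_6 = 276; q_6 = 160; s_6 = 396; t_6 = 276; s_7 = 260; t_7 = 176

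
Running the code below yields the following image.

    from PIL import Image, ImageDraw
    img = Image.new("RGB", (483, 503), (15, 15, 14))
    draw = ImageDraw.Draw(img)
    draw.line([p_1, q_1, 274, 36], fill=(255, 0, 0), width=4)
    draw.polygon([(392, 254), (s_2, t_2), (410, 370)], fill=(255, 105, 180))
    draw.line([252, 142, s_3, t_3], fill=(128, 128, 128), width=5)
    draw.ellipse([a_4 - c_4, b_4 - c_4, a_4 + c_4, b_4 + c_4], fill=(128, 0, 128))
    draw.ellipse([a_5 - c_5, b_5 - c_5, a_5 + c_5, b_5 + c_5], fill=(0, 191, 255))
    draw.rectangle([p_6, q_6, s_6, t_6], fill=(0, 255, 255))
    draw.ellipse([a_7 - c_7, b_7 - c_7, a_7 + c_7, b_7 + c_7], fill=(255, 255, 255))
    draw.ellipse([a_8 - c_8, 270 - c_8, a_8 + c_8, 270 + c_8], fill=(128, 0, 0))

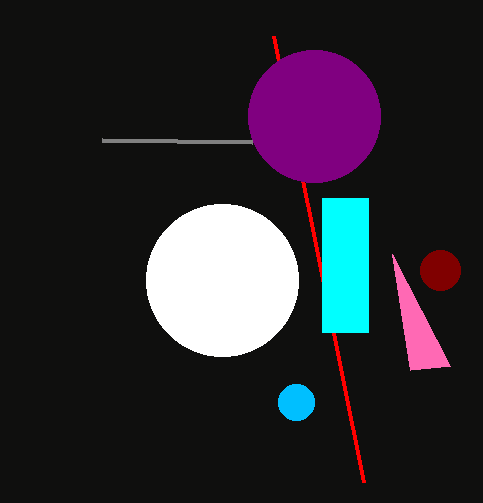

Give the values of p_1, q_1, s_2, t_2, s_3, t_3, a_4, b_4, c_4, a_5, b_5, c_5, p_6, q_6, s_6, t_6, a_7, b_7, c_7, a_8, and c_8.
p_1 = 364
q_1 = 482
s_2 = 450
t_2 = 366
s_3 = 102
t_3 = 140
a_4 = 314
b_4 = 116
c_4 = 66
a_5 = 296
b_5 = 402
c_5 = 18
p_6 = 322
q_6 = 198
s_6 = 368
t_6 = 332
a_7 = 222
b_7 = 280
c_7 = 76
a_8 = 440
c_8 = 20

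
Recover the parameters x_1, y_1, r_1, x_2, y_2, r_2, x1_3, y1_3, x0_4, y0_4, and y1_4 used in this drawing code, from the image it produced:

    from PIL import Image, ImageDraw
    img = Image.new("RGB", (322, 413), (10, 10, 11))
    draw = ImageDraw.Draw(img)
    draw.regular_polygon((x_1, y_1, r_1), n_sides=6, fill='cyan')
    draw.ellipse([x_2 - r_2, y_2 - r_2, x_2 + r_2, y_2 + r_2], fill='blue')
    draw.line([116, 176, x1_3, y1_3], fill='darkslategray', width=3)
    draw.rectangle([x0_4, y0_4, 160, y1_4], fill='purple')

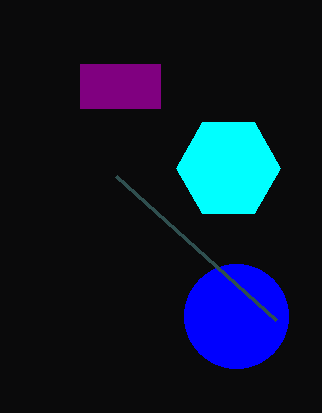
x_1 = 228
y_1 = 168
r_1 = 52
x_2 = 236
y_2 = 316
r_2 = 52
x1_3 = 276
y1_3 = 320
x0_4 = 80
y0_4 = 64
y1_4 = 108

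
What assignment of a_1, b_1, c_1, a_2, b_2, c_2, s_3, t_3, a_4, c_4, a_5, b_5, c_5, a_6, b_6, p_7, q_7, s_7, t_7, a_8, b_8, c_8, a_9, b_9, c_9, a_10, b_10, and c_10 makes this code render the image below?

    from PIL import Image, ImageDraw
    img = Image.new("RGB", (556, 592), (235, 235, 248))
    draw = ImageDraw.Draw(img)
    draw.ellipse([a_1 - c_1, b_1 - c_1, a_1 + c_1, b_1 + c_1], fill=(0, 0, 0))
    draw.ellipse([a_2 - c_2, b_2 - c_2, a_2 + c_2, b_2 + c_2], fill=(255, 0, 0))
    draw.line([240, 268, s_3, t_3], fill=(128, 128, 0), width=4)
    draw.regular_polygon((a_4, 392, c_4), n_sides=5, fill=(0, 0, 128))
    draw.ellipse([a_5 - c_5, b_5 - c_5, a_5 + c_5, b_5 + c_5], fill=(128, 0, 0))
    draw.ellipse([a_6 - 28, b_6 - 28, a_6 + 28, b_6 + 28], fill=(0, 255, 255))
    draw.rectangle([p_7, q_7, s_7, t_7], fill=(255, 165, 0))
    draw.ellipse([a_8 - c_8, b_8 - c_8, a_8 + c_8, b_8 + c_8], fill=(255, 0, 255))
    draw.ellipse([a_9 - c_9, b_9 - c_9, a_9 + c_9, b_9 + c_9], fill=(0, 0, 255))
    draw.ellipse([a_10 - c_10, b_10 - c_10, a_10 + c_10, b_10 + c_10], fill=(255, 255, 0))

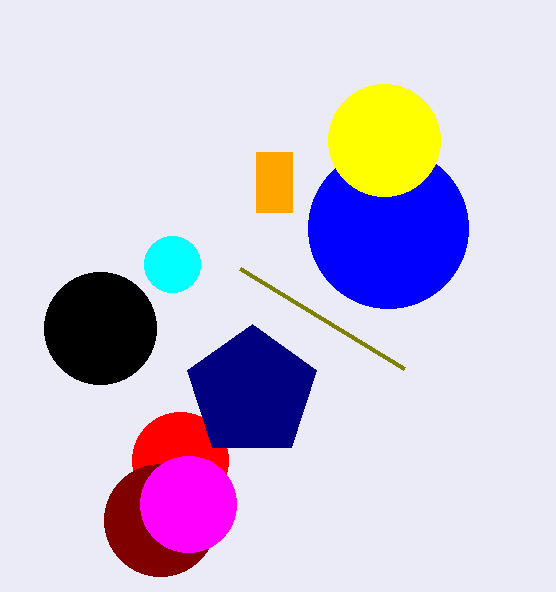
a_1 = 100
b_1 = 328
c_1 = 56
a_2 = 180
b_2 = 460
c_2 = 48
s_3 = 404
t_3 = 368
a_4 = 252
c_4 = 68
a_5 = 160
b_5 = 520
c_5 = 56
a_6 = 172
b_6 = 264
p_7 = 256
q_7 = 152
s_7 = 292
t_7 = 212
a_8 = 188
b_8 = 504
c_8 = 48
a_9 = 388
b_9 = 228
c_9 = 80
a_10 = 384
b_10 = 140
c_10 = 56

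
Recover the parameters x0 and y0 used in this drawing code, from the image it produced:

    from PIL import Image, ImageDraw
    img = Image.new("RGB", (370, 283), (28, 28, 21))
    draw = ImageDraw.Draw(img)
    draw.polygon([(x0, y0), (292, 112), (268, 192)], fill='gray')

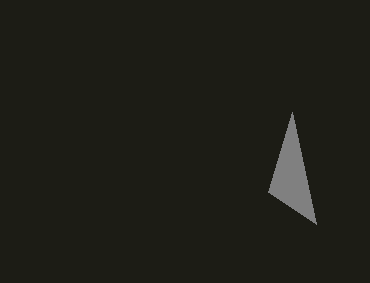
x0 = 316; y0 = 224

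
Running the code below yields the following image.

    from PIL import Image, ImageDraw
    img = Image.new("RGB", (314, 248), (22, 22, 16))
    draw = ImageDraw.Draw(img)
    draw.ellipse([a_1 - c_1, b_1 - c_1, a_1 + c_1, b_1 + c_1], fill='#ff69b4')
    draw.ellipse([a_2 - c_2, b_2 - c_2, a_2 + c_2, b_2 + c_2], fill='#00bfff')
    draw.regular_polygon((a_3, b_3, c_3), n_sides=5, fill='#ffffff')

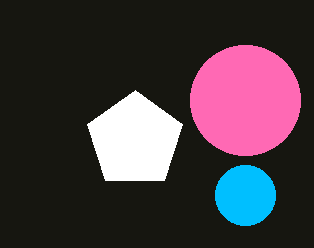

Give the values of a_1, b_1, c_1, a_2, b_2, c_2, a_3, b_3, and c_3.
a_1 = 245; b_1 = 100; c_1 = 55; a_2 = 245; b_2 = 195; c_2 = 30; a_3 = 135; b_3 = 140; c_3 = 50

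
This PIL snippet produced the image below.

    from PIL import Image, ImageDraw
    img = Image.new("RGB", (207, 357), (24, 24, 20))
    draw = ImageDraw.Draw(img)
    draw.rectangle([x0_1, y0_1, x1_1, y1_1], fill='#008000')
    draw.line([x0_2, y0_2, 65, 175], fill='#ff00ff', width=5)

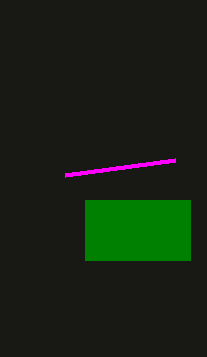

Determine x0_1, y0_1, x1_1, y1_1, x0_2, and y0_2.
x0_1 = 85, y0_1 = 200, x1_1 = 190, y1_1 = 260, x0_2 = 175, y0_2 = 160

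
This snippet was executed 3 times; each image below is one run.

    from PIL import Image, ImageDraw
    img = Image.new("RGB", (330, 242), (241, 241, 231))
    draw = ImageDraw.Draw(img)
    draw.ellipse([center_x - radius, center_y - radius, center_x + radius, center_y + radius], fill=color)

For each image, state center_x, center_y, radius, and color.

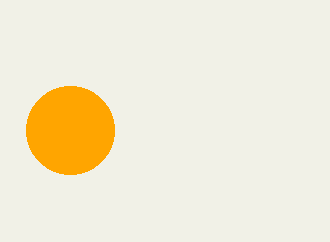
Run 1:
center_x = 70, center_y = 130, radius = 44, color = 'orange'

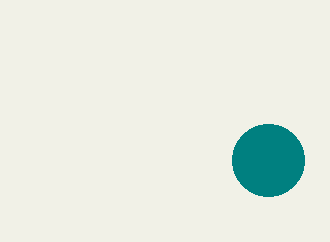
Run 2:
center_x = 268
center_y = 160
radius = 36
color = 'teal'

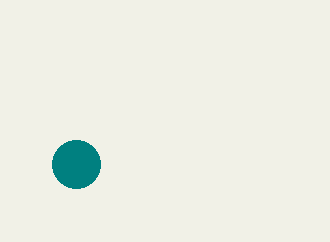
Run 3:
center_x = 76; center_y = 164; radius = 24; color = 'teal'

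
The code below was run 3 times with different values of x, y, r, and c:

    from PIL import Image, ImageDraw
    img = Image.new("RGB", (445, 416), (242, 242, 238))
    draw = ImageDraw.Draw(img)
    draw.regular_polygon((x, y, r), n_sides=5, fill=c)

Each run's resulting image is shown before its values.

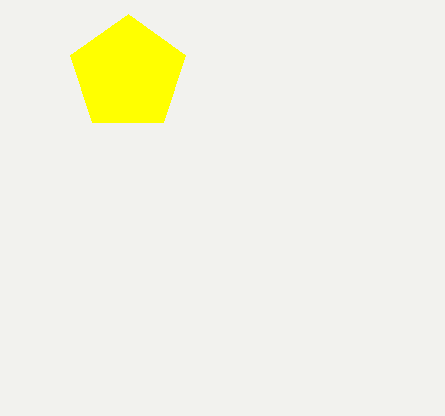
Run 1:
x = 128, y = 74, r = 60, c = 'yellow'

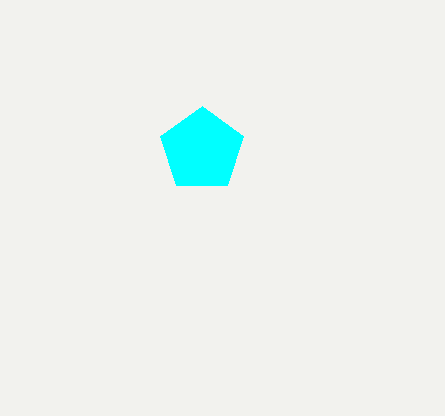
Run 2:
x = 202; y = 150; r = 44; c = 'cyan'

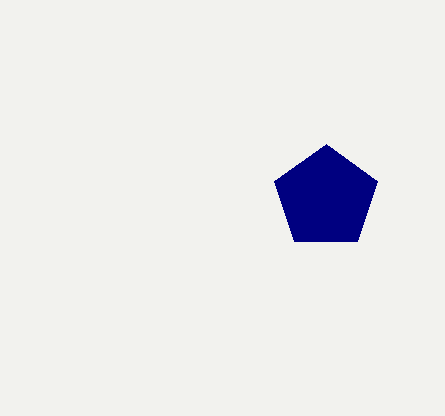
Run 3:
x = 326, y = 198, r = 54, c = 'navy'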